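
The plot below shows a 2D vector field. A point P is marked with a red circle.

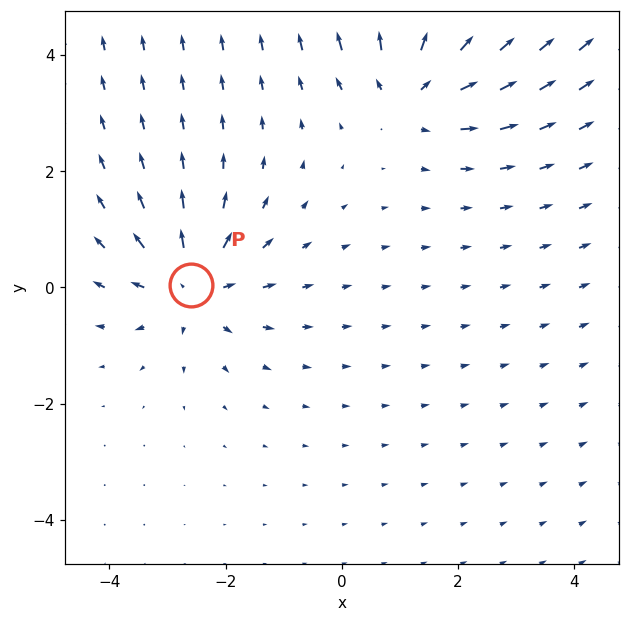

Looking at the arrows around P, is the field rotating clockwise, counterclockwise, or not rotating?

Near P at (-2.6, 0.0) the arrows show no circulation. The curl there is ≈0.

not rotating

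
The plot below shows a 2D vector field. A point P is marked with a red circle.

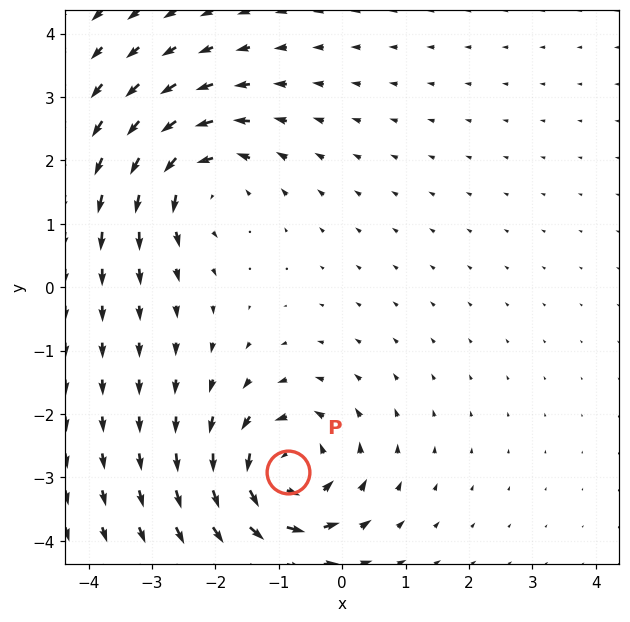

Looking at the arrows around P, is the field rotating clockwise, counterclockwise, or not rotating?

counterclockwise

Near P at (-0.9, -2.9) the arrows circulate counterclockwise. The curl (z-component) there is about +5; positive curl means counterclockwise rotation.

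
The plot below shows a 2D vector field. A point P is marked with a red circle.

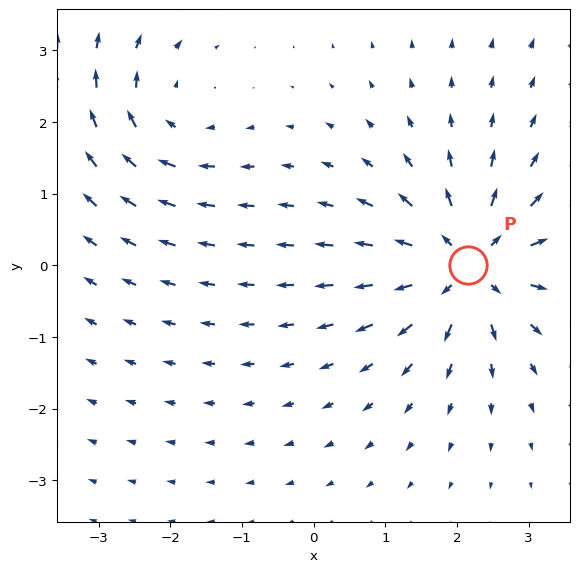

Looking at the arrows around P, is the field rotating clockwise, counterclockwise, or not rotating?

not rotating

Near P at (2.1, 0.0) the arrows show no circulation. The curl there is ≈0.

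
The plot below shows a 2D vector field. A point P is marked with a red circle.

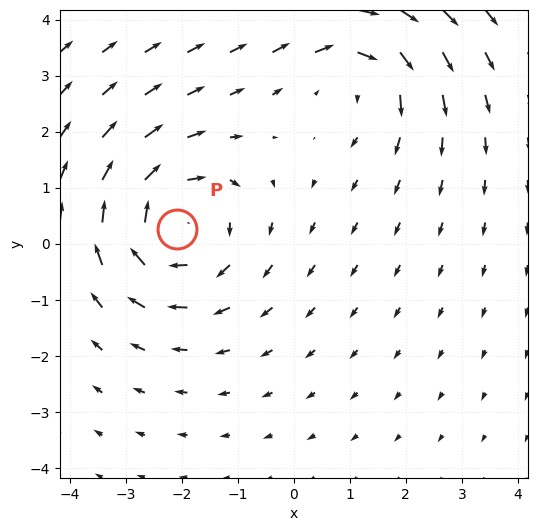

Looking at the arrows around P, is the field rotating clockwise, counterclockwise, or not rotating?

clockwise

Near P at (-2.1, 0.3) the arrows circulate clockwise. The curl (z-component) there is about -4; negative curl means clockwise rotation.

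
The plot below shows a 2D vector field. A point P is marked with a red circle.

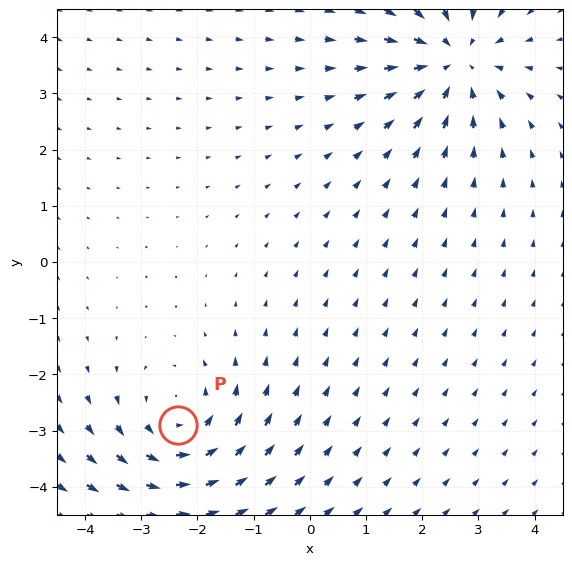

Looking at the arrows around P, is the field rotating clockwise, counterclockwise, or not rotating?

Near P at (-2.3, -2.9) the arrows circulate counterclockwise. The curl (z-component) there is about +2; positive curl means counterclockwise rotation.

counterclockwise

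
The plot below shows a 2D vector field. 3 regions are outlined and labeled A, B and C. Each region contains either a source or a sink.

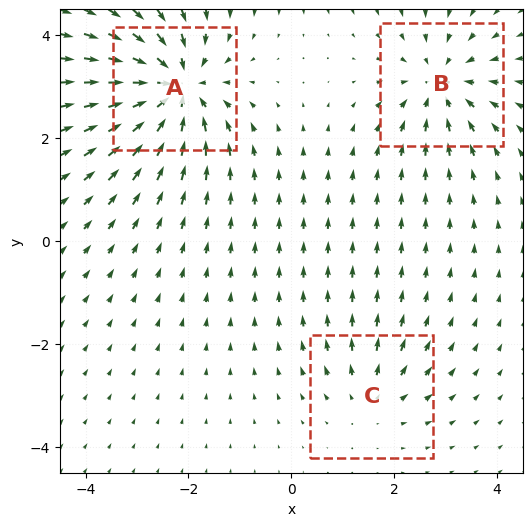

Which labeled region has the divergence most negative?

Divergence at each region's feature centre — A: about -5, B: about -4, C: about +2. Region A is most negative.

A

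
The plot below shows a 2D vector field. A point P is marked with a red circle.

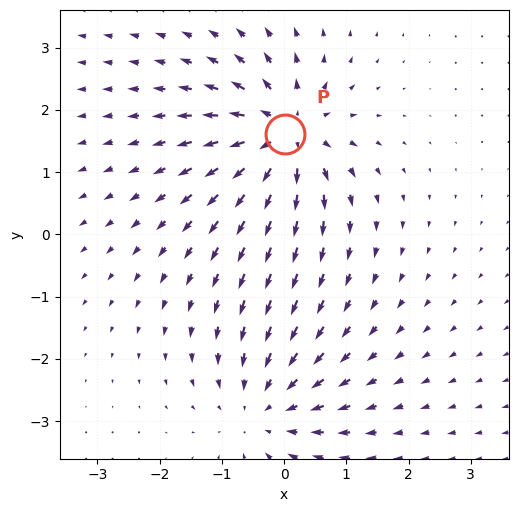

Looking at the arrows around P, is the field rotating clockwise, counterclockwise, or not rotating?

not rotating

Near P at (0.0, 1.6) the arrows show no circulation. The curl there is ≈0.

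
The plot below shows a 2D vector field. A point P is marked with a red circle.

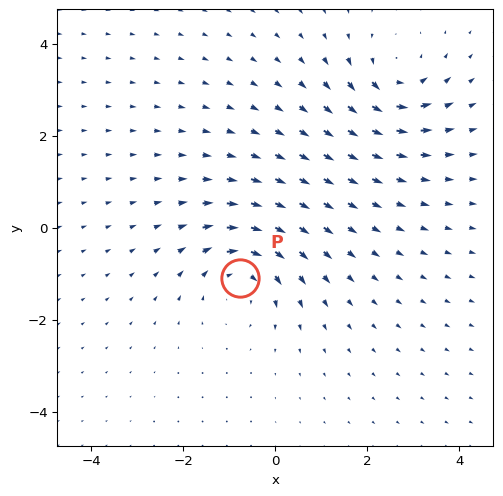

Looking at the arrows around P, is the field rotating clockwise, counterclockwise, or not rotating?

clockwise

Near P at (-0.8, -1.1) the arrows circulate clockwise. The curl (z-component) there is about -4; negative curl means clockwise rotation.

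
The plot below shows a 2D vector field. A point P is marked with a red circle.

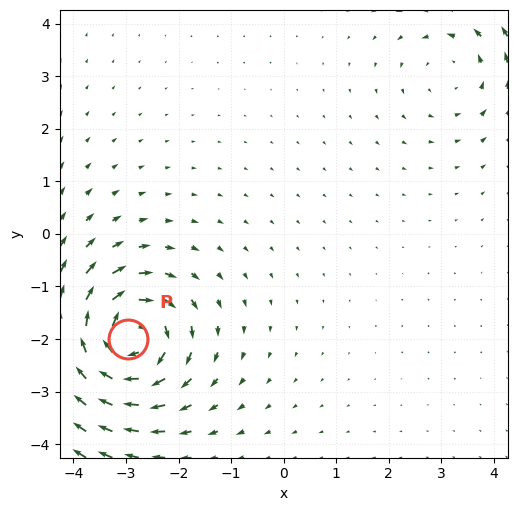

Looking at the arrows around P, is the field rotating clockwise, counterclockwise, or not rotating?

clockwise

Near P at (-3.0, -2.0) the arrows circulate clockwise. The curl (z-component) there is about -6; negative curl means clockwise rotation.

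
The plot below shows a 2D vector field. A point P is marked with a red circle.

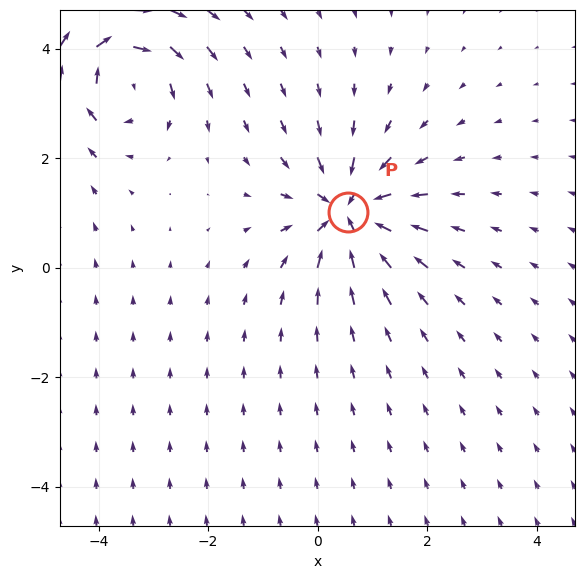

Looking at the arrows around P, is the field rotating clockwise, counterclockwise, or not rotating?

Near P at (0.6, 1.0) the arrows show no circulation. The curl there is ≈0.

not rotating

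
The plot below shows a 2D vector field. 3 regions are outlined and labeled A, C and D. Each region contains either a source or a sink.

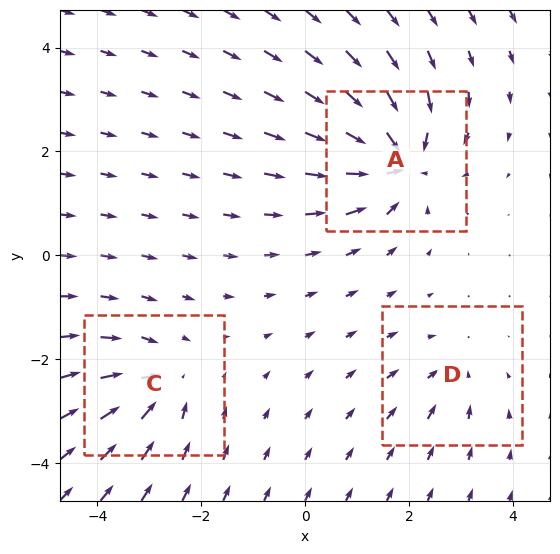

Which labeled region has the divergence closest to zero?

D

Divergence at each region's feature centre — A: about -6, C: about -4, D: about -2. Region D is closest to zero.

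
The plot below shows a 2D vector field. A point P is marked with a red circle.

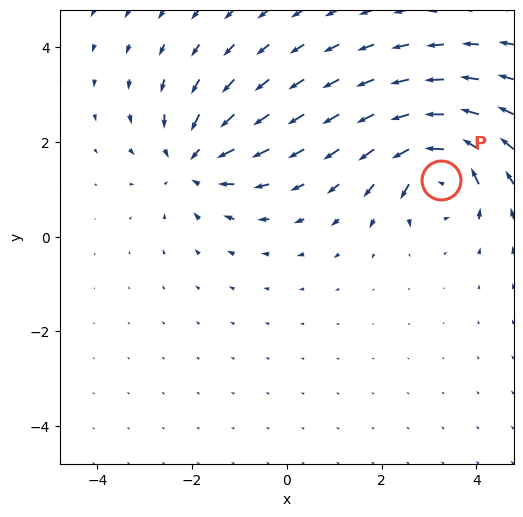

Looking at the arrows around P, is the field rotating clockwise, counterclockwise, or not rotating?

counterclockwise

Near P at (3.3, 1.2) the arrows circulate counterclockwise. The curl (z-component) there is about +6; positive curl means counterclockwise rotation.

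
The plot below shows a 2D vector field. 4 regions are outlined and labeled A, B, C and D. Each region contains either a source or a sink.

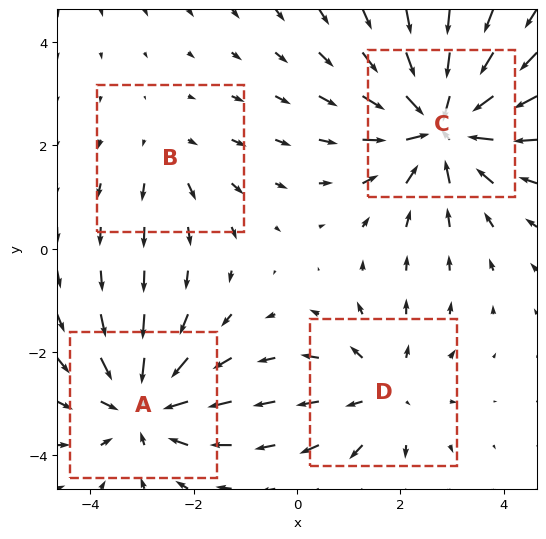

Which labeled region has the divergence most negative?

C

Divergence at each region's feature centre — A: about -4, B: about +2, C: about -6, D: about +3. Region C is most negative.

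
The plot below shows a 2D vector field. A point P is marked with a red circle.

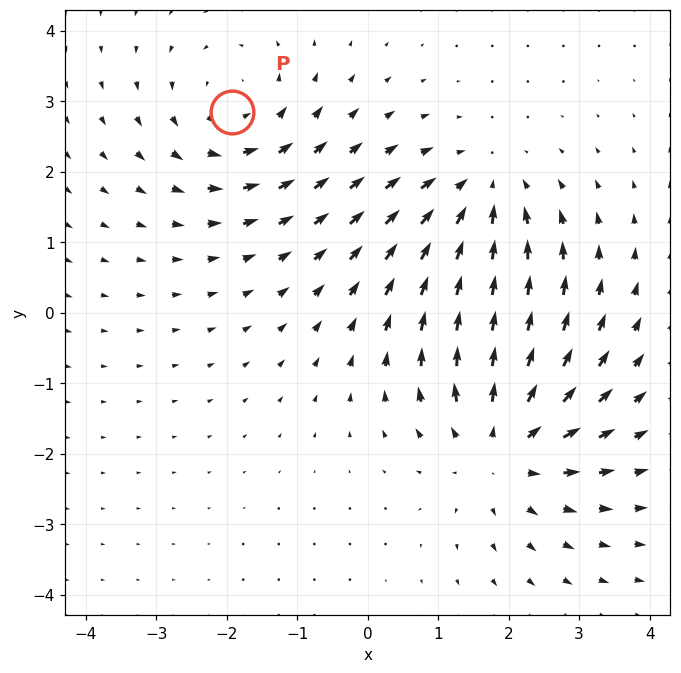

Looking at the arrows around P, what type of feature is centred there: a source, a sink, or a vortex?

At P (-1.9, 2.9) the arrows circulate counterclockwise. Divergence ≈0, curl about +4 — near-zero divergence with nonzero curl is a vortex.

vortex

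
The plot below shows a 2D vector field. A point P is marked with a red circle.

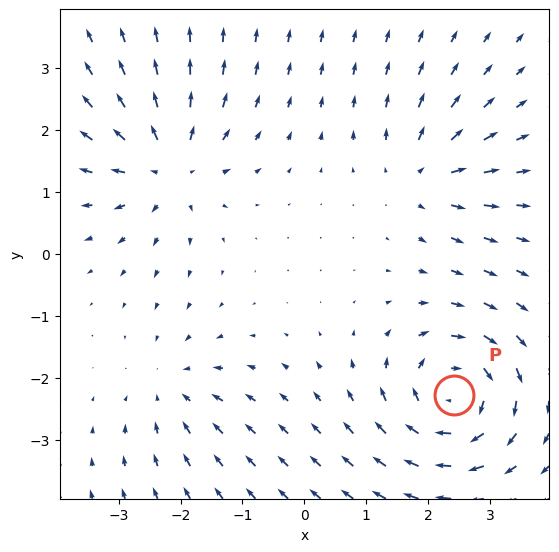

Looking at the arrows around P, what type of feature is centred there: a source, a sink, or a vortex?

vortex

At P (2.4, -2.3) the arrows circulate clockwise. Divergence ≈0, curl about -6 — near-zero divergence with nonzero curl is a vortex.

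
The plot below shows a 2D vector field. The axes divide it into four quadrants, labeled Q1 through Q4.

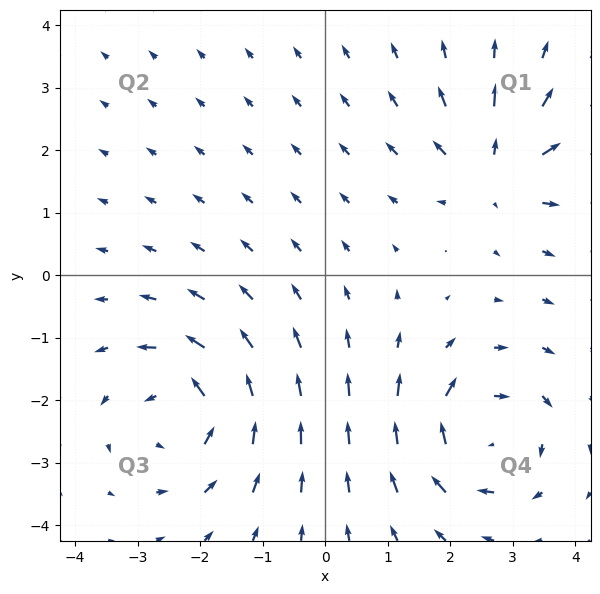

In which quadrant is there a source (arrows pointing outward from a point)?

The source sits at approximately (2.7, 1.7), which lies in quadrant Q1. The divergence there is about +4, positive as expected for a source.

Q1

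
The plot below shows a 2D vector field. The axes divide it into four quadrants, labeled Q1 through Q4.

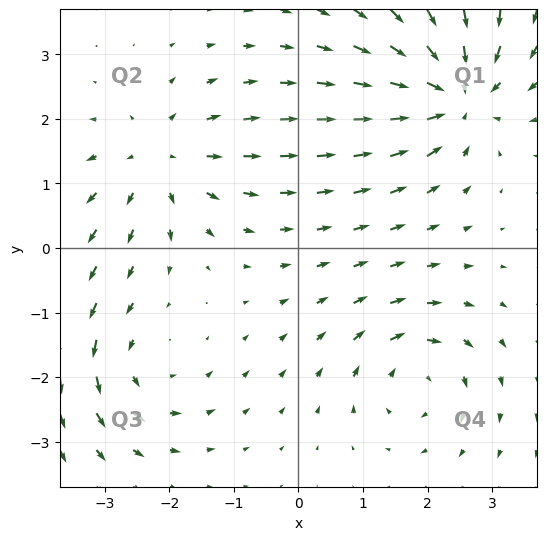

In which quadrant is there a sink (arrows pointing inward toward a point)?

Q1

The sink sits at approximately (2.4, 2.4), which lies in quadrant Q1. The divergence there is about -6, negative as expected for a sink.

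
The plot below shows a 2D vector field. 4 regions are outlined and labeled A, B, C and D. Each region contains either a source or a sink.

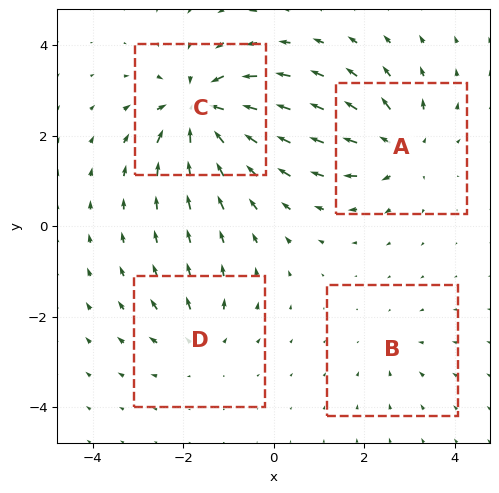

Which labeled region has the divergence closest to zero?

B

Divergence at each region's feature centre — A: about +6, B: about -2, C: about -8, D: about +4. Region B is closest to zero.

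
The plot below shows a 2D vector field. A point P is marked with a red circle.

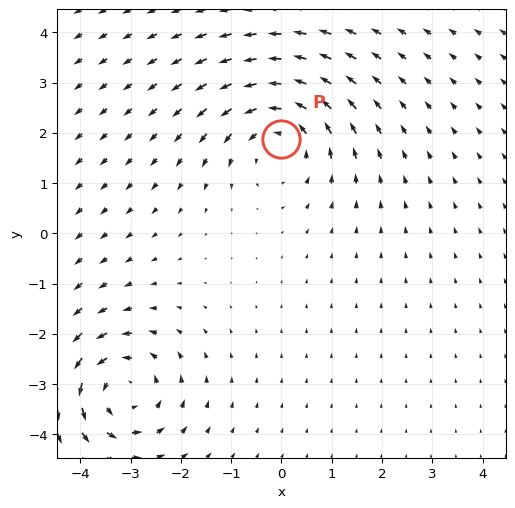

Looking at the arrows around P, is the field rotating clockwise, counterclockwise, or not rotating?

counterclockwise

Near P at (-0.0, 1.9) the arrows circulate counterclockwise. The curl (z-component) there is about +3; positive curl means counterclockwise rotation.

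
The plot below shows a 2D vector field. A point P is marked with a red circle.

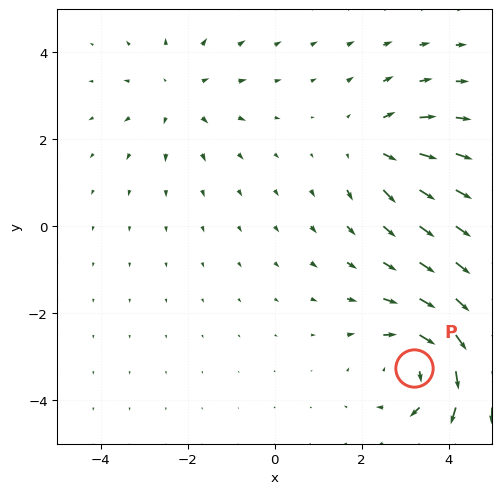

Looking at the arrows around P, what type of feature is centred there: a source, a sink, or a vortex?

vortex

At P (3.2, -3.3) the arrows circulate clockwise. Divergence ≈0, curl about -5 — near-zero divergence with nonzero curl is a vortex.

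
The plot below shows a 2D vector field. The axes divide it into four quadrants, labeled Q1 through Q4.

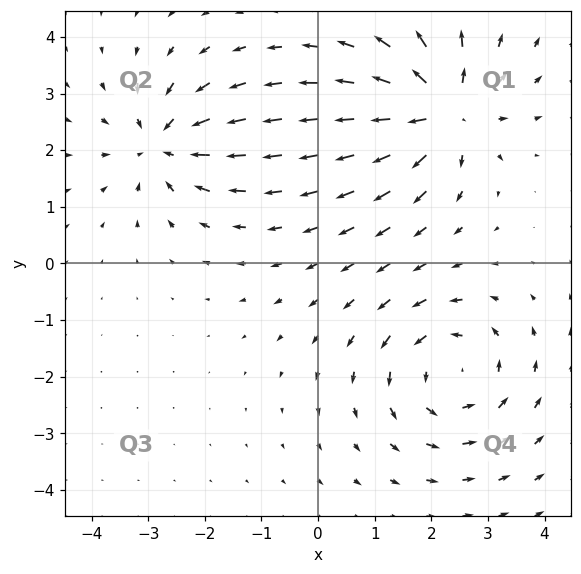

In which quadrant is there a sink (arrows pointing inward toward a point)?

The sink sits at approximately (-2.7, 2.1), which lies in quadrant Q2. The divergence there is about -5, negative as expected for a sink.

Q2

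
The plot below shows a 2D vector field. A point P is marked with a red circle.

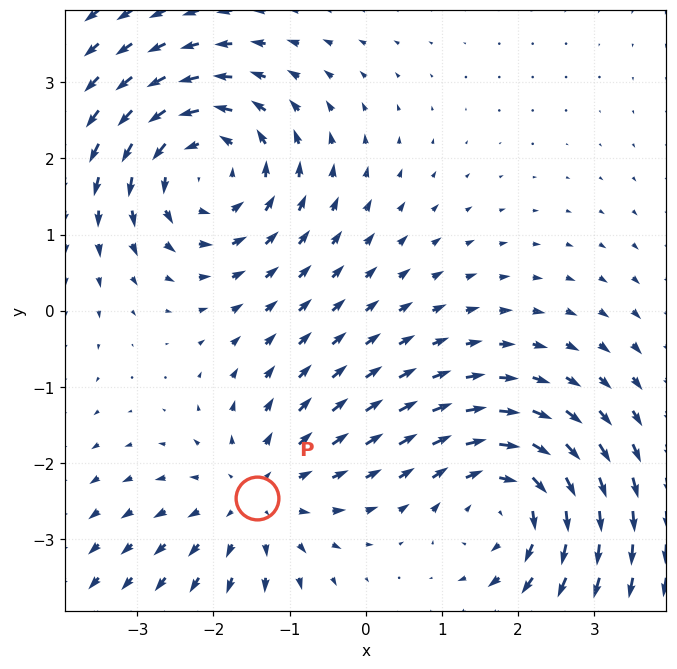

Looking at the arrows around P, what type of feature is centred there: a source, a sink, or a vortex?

source

At P (-1.4, -2.5) the arrows spread outward. Divergence about +3, curl ≈0 — positive divergence with near-zero curl is a source.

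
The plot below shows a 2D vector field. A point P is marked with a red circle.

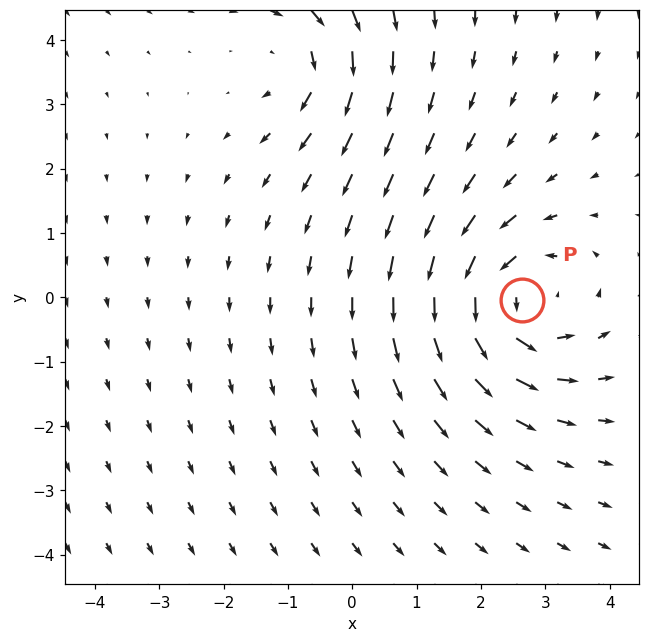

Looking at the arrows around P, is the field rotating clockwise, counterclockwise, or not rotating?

Near P at (2.6, -0.0) the arrows circulate counterclockwise. The curl (z-component) there is about +4; positive curl means counterclockwise rotation.

counterclockwise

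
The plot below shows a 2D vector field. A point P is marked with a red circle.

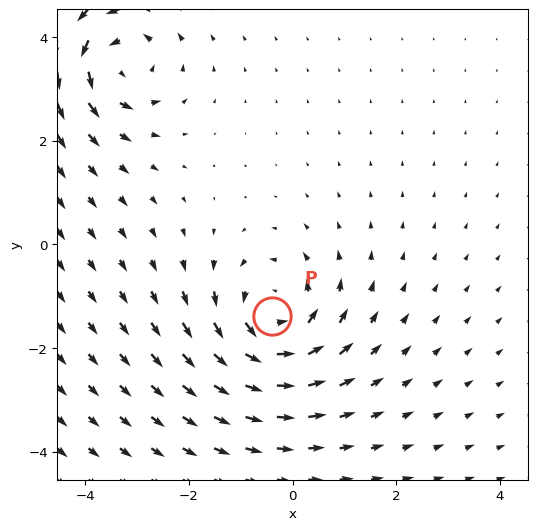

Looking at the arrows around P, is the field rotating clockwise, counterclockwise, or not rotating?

Near P at (-0.4, -1.4) the arrows circulate counterclockwise. The curl (z-component) there is about +5; positive curl means counterclockwise rotation.

counterclockwise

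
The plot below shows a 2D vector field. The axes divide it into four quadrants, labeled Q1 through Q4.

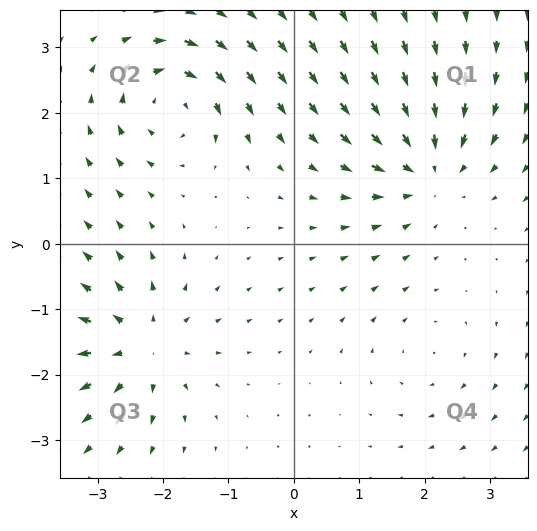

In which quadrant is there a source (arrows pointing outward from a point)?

Q3

The source sits at approximately (-2.3, -1.6), which lies in quadrant Q3. The divergence there is about +5, positive as expected for a source.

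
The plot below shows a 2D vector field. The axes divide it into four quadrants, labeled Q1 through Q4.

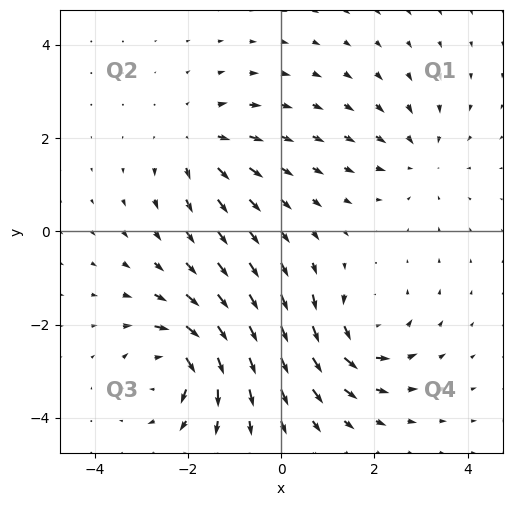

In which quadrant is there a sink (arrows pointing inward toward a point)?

Q1

The sink sits at approximately (3.0, 1.6), which lies in quadrant Q1. The divergence there is about -2, negative as expected for a sink.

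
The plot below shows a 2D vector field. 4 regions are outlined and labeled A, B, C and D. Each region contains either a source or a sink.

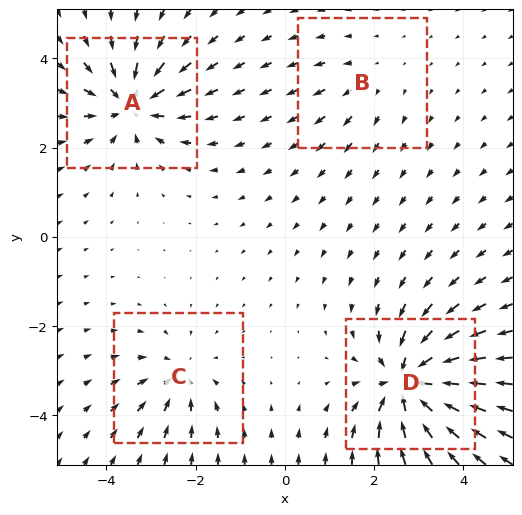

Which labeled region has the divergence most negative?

D

Divergence at each region's feature centre — A: about -6, B: about +2, C: about -4, D: about -8. Region D is most negative.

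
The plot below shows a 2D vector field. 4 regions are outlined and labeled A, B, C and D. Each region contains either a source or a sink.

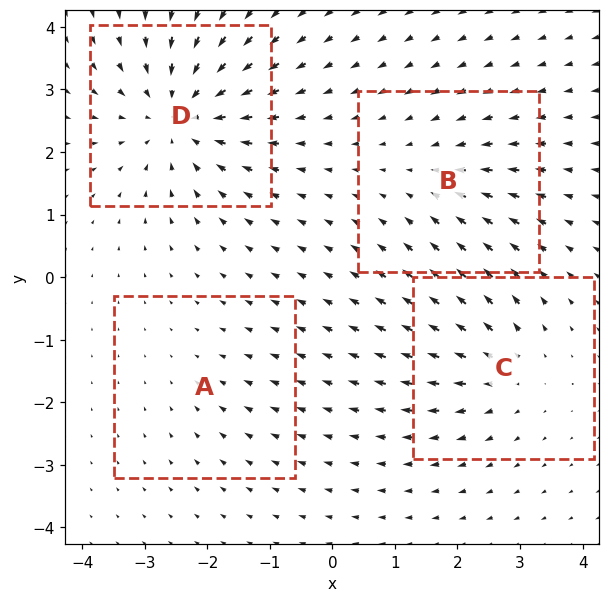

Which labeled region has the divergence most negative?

D

Divergence at each region's feature centre — A: about -2, B: about -3, C: about +4, D: about -7. Region D is most negative.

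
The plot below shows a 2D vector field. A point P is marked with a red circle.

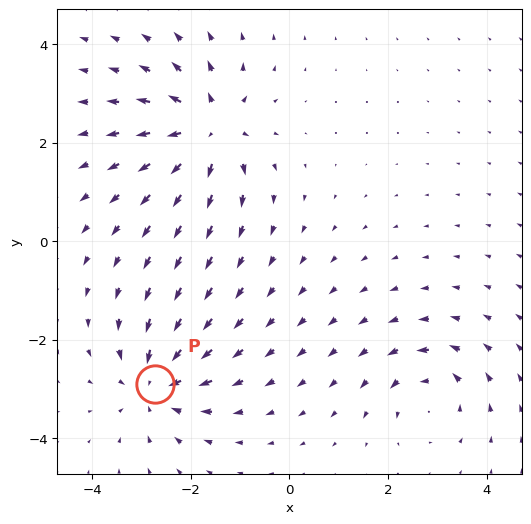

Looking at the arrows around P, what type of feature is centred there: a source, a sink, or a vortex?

sink

At P (-2.7, -2.9) the arrows converge inward. Divergence about -4, curl ≈0 — negative divergence with near-zero curl is a sink.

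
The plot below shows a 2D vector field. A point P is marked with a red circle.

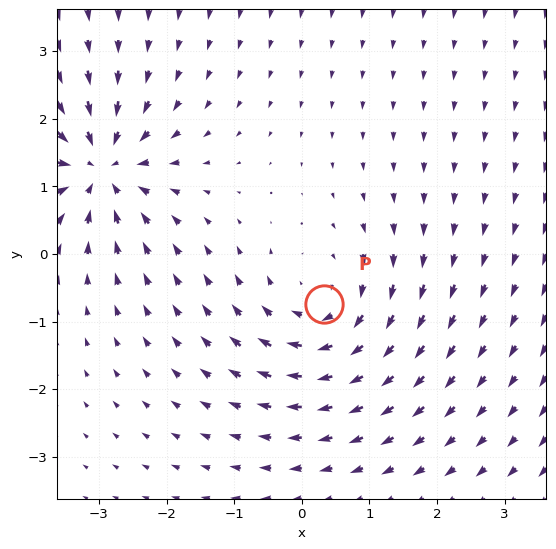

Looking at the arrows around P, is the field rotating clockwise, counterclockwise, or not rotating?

Near P at (0.3, -0.7) the arrows circulate clockwise. The curl (z-component) there is about -3; negative curl means clockwise rotation.

clockwise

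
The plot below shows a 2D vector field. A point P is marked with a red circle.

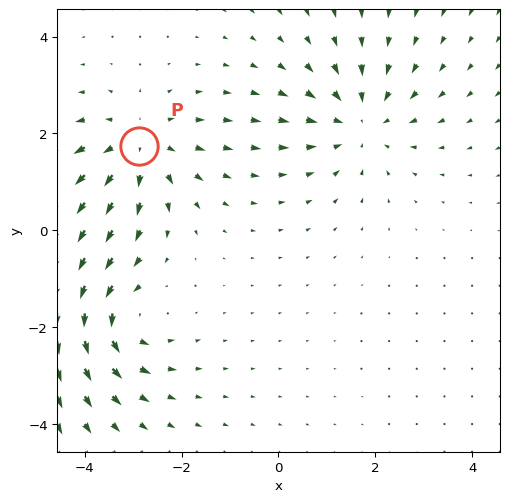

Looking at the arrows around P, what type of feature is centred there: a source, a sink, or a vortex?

source

At P (-2.9, 1.7) the arrows spread outward. Divergence about +3, curl ≈0 — positive divergence with near-zero curl is a source.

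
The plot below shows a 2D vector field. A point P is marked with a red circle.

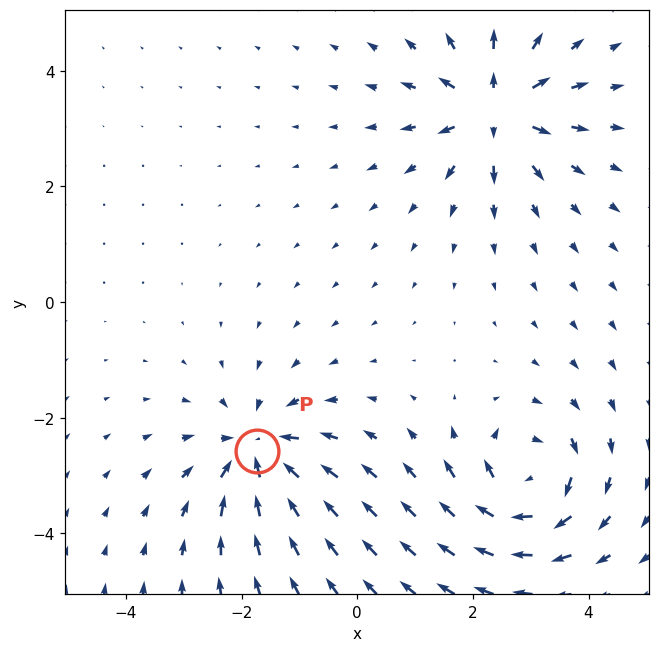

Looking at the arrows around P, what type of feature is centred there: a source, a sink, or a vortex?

sink

At P (-1.7, -2.6) the arrows converge inward. Divergence about -6, curl ≈0 — negative divergence with near-zero curl is a sink.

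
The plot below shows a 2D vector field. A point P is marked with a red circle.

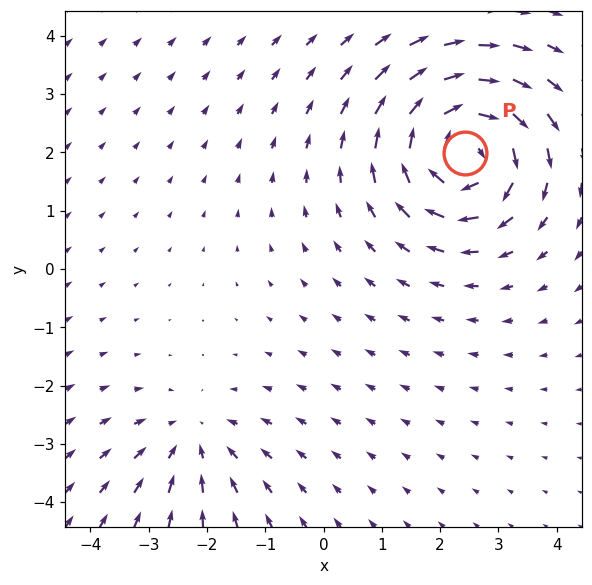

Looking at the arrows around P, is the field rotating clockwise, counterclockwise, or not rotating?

clockwise

Near P at (2.4, 2.0) the arrows circulate clockwise. The curl (z-component) there is about -6; negative curl means clockwise rotation.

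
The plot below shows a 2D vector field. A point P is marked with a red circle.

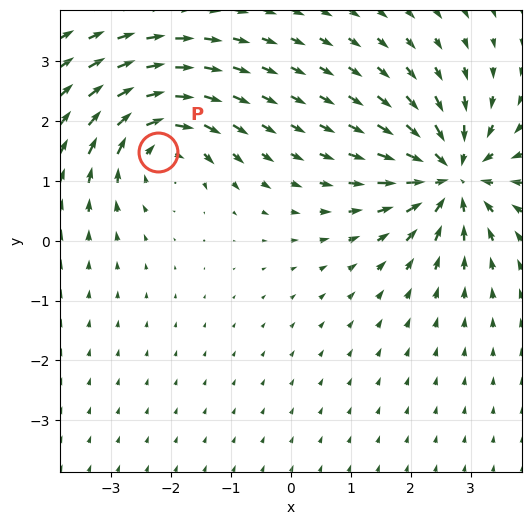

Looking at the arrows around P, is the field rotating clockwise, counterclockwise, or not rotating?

clockwise

Near P at (-2.2, 1.5) the arrows circulate clockwise. The curl (z-component) there is about -4; negative curl means clockwise rotation.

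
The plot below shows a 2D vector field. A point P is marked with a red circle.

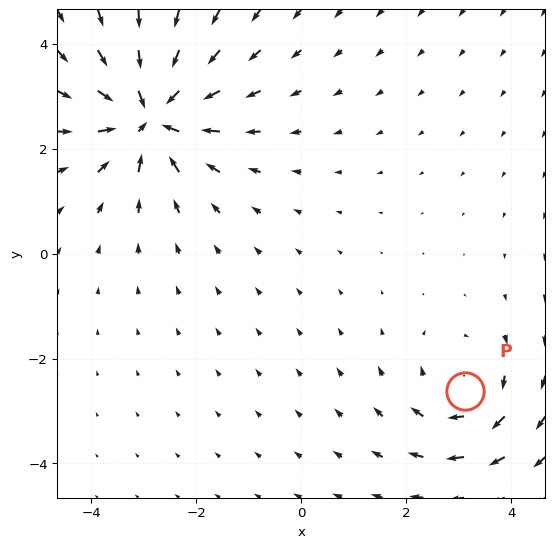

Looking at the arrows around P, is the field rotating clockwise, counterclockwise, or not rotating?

Near P at (3.1, -2.6) the arrows circulate clockwise. The curl (z-component) there is about -3; negative curl means clockwise rotation.

clockwise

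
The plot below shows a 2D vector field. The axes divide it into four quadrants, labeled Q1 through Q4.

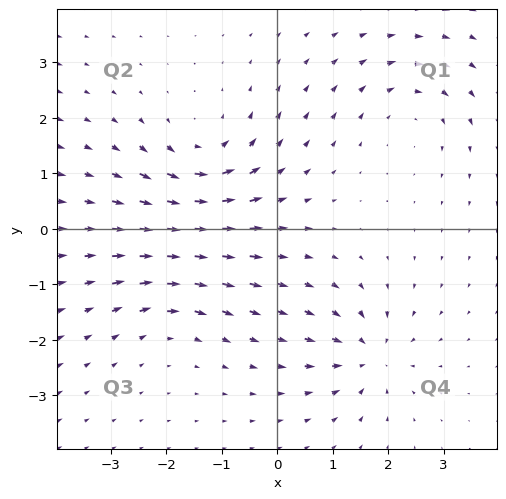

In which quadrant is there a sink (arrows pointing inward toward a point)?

The sink sits at approximately (1.7, -2.3), which lies in quadrant Q4. The divergence there is about -5, negative as expected for a sink.

Q4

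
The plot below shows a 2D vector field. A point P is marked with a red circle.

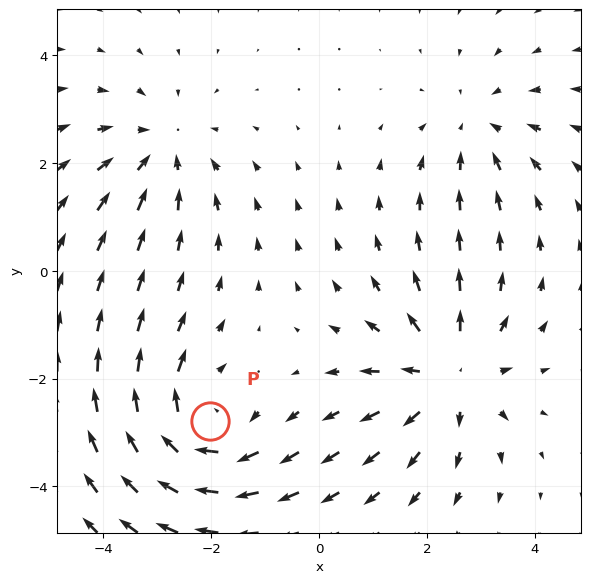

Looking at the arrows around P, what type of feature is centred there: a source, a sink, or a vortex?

vortex

At P (-2.0, -2.8) the arrows circulate clockwise. Divergence ≈0, curl about -4 — near-zero divergence with nonzero curl is a vortex.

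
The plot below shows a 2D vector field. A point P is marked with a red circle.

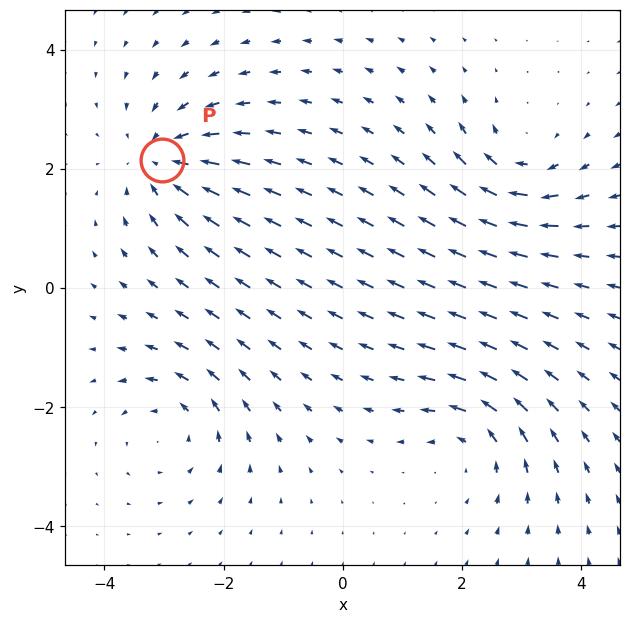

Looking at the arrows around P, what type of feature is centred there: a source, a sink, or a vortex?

At P (-3.0, 2.1) the arrows converge inward. Divergence about -5, curl ≈0 — negative divergence with near-zero curl is a sink.

sink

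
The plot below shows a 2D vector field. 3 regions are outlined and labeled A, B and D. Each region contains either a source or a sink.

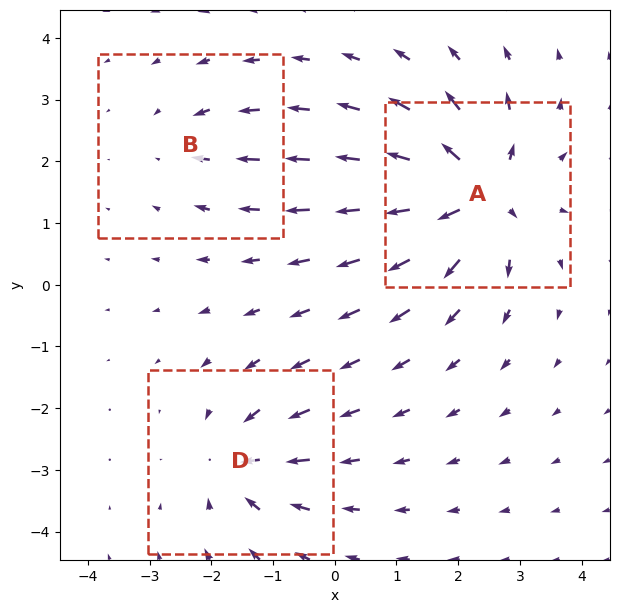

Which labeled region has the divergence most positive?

Divergence at each region's feature centre — A: about +7, B: about -2, D: about -4. Region A is most positive.

A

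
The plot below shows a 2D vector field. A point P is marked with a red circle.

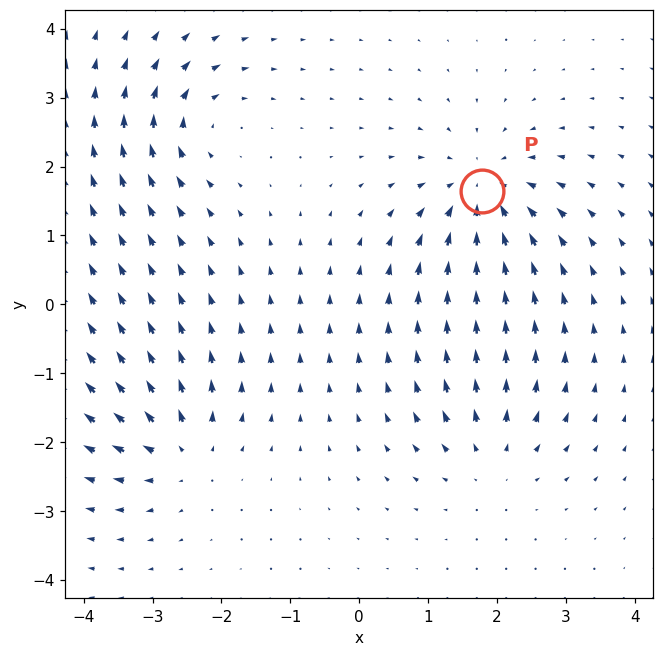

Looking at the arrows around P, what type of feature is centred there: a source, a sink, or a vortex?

sink

At P (1.8, 1.6) the arrows converge inward. Divergence about -5, curl ≈0 — negative divergence with near-zero curl is a sink.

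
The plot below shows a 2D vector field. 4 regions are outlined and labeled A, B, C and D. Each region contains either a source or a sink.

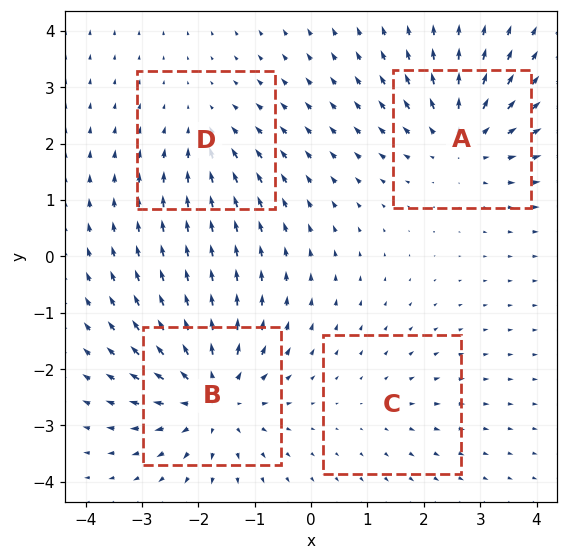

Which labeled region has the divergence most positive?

Divergence at each region's feature centre — A: about +5, B: about +6, C: about +2, D: about -3. Region B is most positive.

B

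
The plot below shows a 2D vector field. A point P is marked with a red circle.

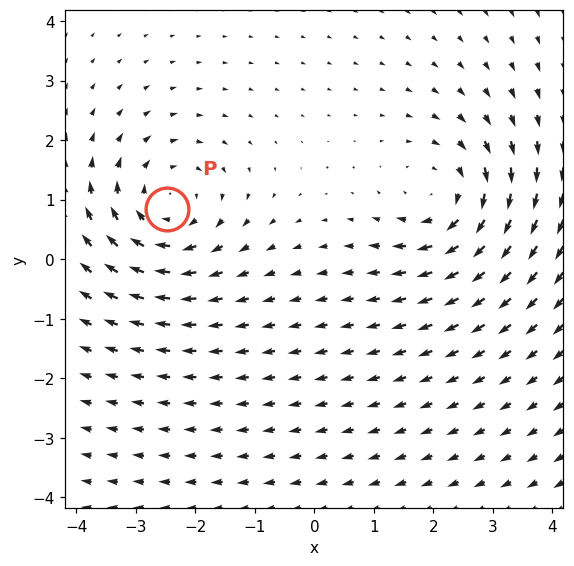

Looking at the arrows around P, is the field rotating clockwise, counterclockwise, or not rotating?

clockwise

Near P at (-2.5, 0.8) the arrows circulate clockwise. The curl (z-component) there is about -4; negative curl means clockwise rotation.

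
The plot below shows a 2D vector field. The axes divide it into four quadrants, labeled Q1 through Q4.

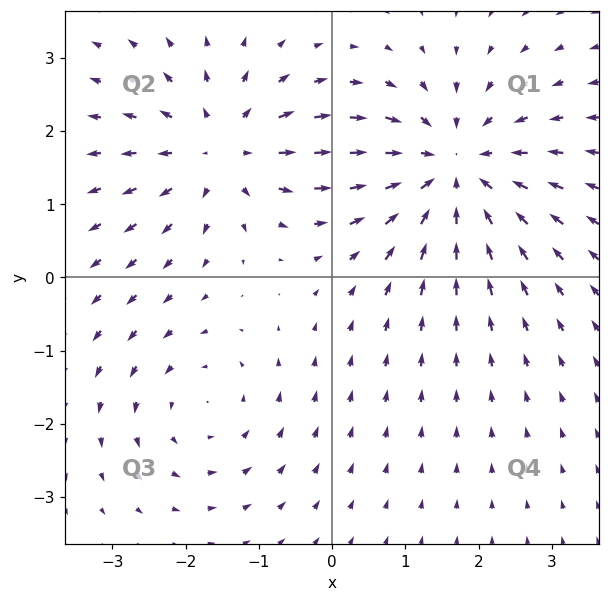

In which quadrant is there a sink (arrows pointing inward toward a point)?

Q1

The sink sits at approximately (1.7, 1.5), which lies in quadrant Q1. The divergence there is about -4, negative as expected for a sink.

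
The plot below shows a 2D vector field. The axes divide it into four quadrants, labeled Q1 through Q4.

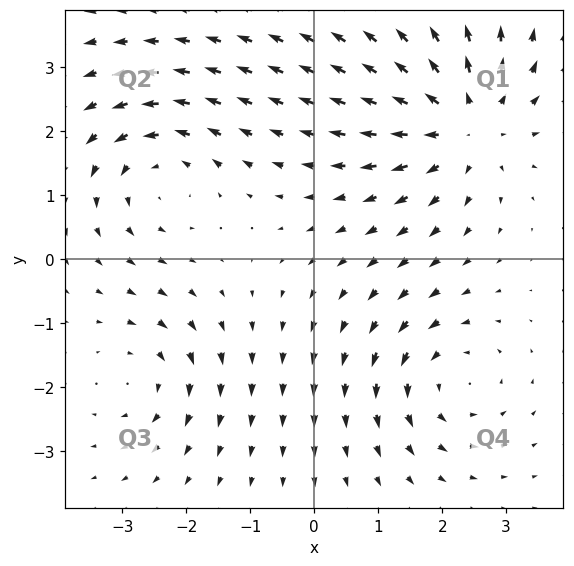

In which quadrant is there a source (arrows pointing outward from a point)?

Q1

The source sits at approximately (2.3, 2.1), which lies in quadrant Q1. The divergence there is about +5, positive as expected for a source.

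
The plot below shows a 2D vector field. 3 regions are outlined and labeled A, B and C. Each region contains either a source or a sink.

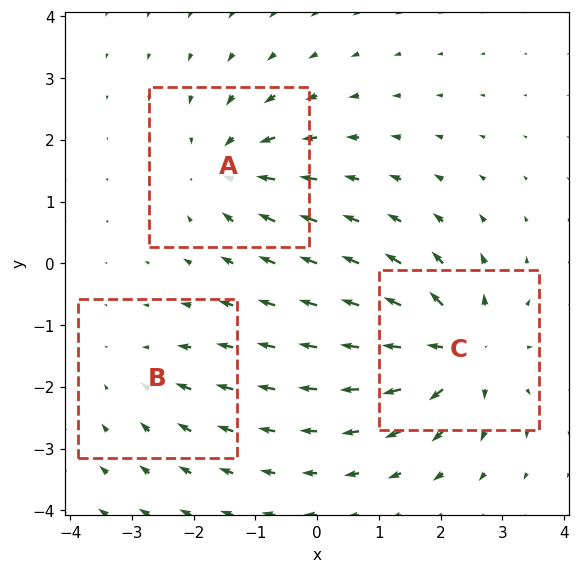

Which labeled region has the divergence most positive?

C

Divergence at each region's feature centre — A: about -4, B: about -2, C: about +6. Region C is most positive.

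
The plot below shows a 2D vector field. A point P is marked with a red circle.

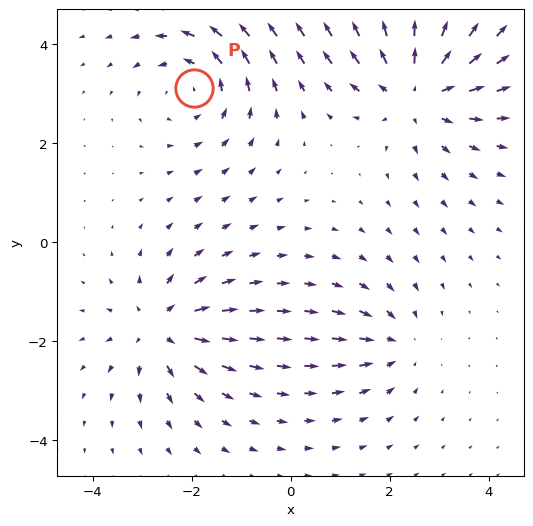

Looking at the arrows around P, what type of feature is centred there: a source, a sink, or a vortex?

At P (-1.9, 3.1) the arrows circulate counterclockwise. Divergence ≈0, curl about +4 — near-zero divergence with nonzero curl is a vortex.

vortex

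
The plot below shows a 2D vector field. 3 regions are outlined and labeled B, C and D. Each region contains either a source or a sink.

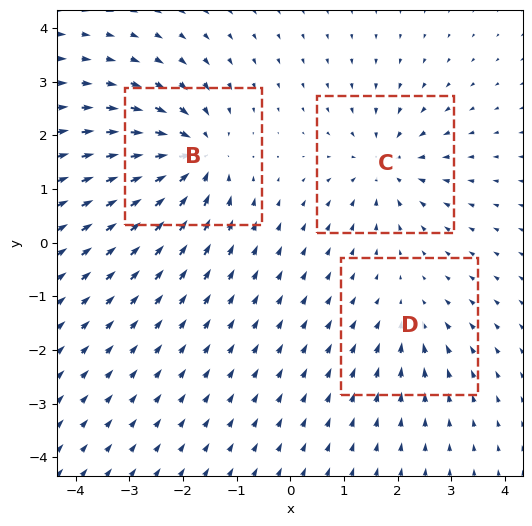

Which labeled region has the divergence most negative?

B

Divergence at each region's feature centre — B: about -6, C: about -4, D: about -2. Region B is most negative.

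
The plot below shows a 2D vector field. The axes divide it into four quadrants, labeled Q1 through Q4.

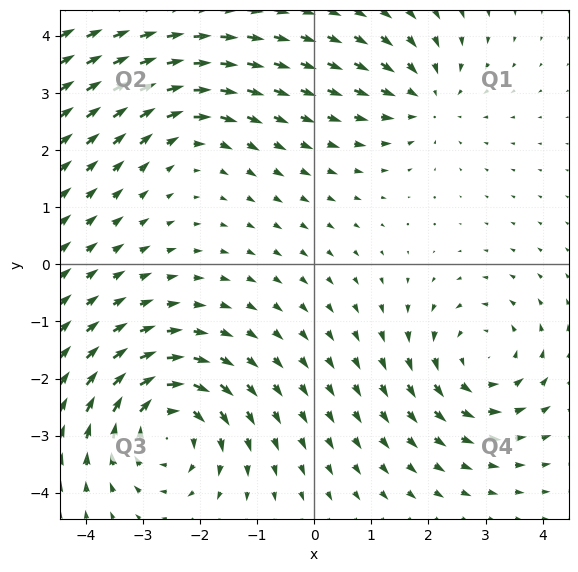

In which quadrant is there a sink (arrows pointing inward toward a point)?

The sink sits at approximately (2.0, 2.9), which lies in quadrant Q1. The divergence there is about -3, negative as expected for a sink.

Q1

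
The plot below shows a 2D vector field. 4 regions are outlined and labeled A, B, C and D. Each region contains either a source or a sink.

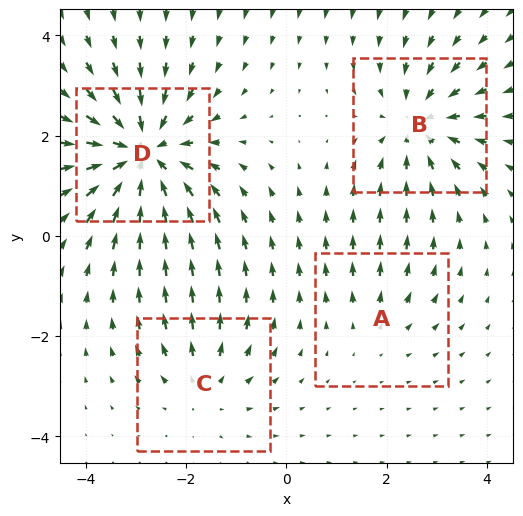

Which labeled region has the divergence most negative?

Divergence at each region's feature centre — A: about +2, B: about -5, C: about +3, D: about -7. Region D is most negative.

D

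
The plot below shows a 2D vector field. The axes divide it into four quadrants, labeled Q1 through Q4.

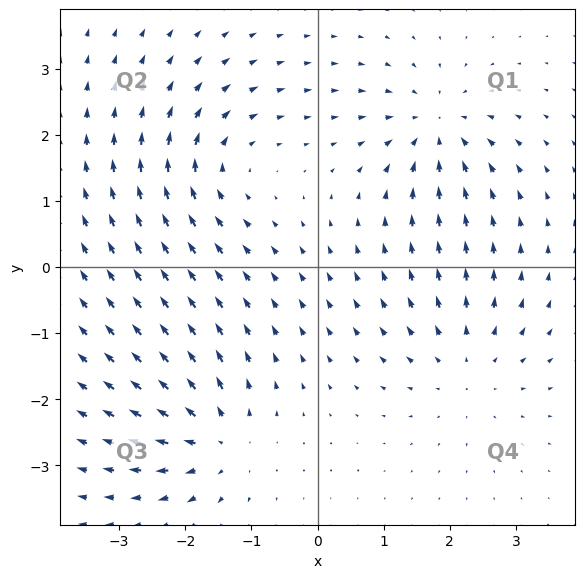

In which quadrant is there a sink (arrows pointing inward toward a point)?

The sink sits at approximately (1.8, 2.1), which lies in quadrant Q1. The divergence there is about -6, negative as expected for a sink.

Q1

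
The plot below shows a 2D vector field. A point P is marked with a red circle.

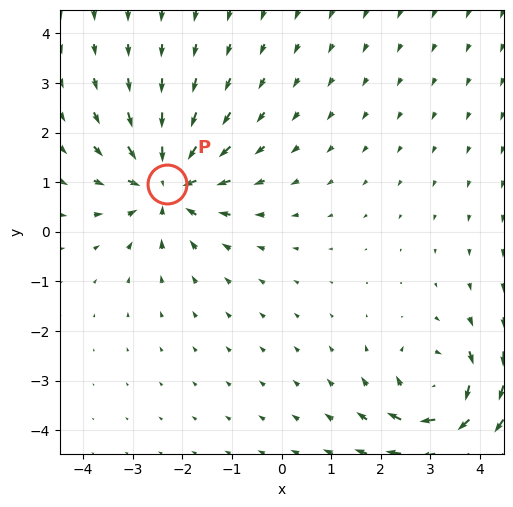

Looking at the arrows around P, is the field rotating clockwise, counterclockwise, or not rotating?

not rotating

Near P at (-2.3, 1.0) the arrows show no circulation. The curl there is ≈0.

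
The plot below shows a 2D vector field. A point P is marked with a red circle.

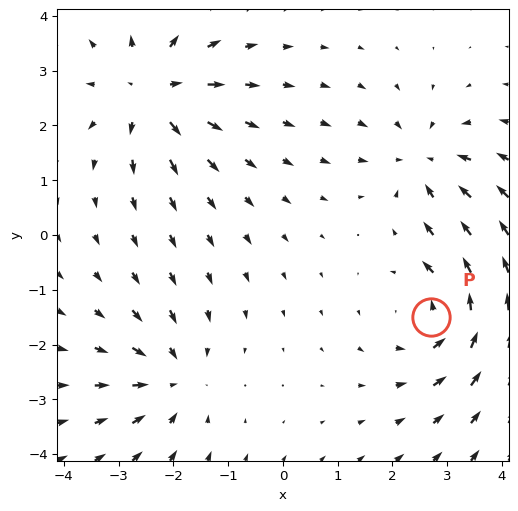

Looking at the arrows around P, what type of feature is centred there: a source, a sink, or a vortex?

At P (2.7, -1.5) the arrows circulate counterclockwise. Divergence ≈0, curl about +4 — near-zero divergence with nonzero curl is a vortex.

vortex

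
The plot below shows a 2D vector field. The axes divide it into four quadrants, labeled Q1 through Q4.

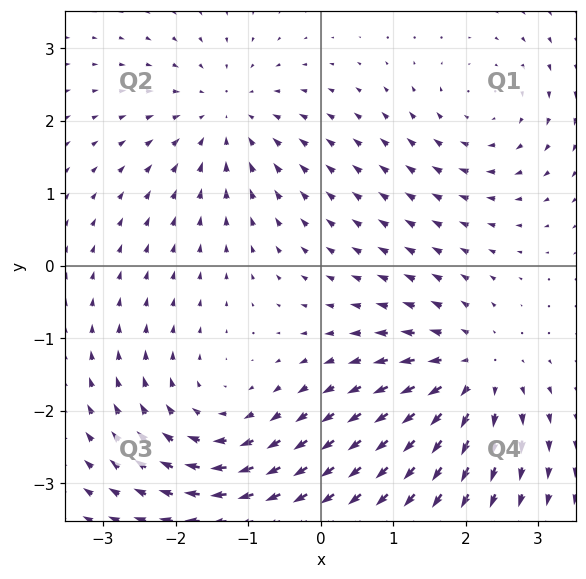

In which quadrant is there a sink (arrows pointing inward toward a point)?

The sink sits at approximately (-1.3, 2.1), which lies in quadrant Q2. The divergence there is about -4, negative as expected for a sink.

Q2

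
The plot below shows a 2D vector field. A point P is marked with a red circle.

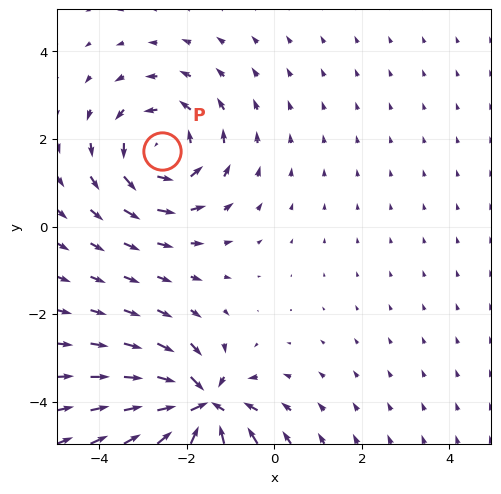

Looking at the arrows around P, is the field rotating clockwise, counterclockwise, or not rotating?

counterclockwise

Near P at (-2.6, 1.7) the arrows circulate counterclockwise. The curl (z-component) there is about +3; positive curl means counterclockwise rotation.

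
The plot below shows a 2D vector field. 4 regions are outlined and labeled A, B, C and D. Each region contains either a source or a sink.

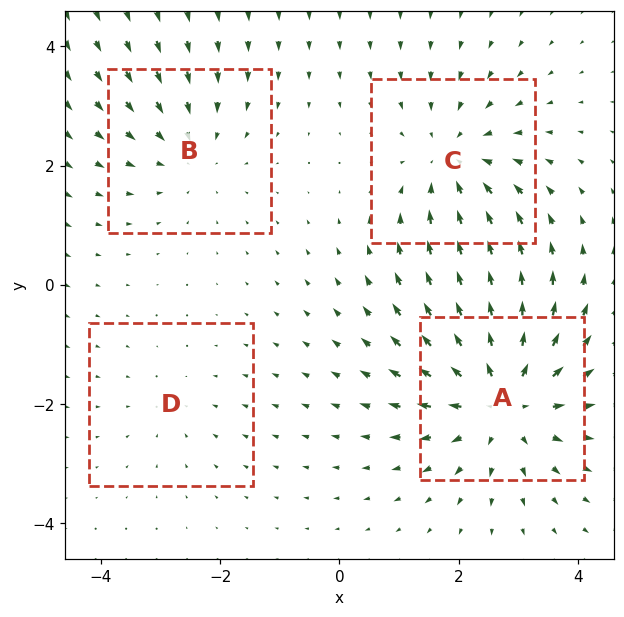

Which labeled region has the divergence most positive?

Divergence at each region's feature centre — A: about +6, B: about -3, C: about -4, D: about -2. Region A is most positive.

A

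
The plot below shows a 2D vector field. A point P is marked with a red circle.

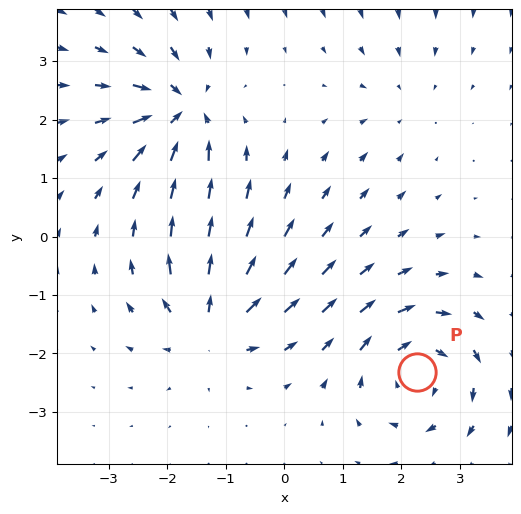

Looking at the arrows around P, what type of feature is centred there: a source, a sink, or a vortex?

At P (2.3, -2.3) the arrows circulate clockwise. Divergence ≈0, curl about -5 — near-zero divergence with nonzero curl is a vortex.

vortex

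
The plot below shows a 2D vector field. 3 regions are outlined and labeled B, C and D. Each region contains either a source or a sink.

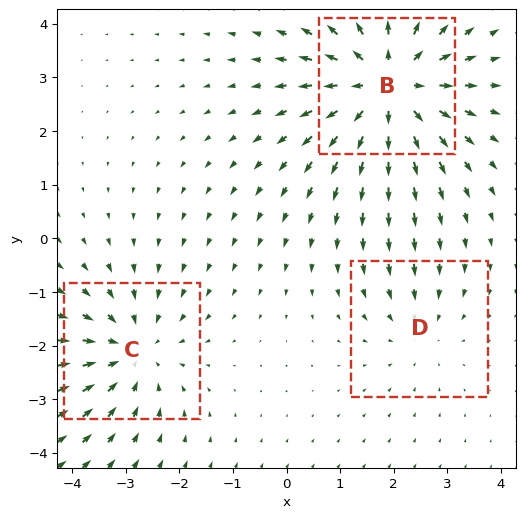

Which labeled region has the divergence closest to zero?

Divergence at each region's feature centre — B: about +4, C: about -3, D: about -2. Region D is closest to zero.

D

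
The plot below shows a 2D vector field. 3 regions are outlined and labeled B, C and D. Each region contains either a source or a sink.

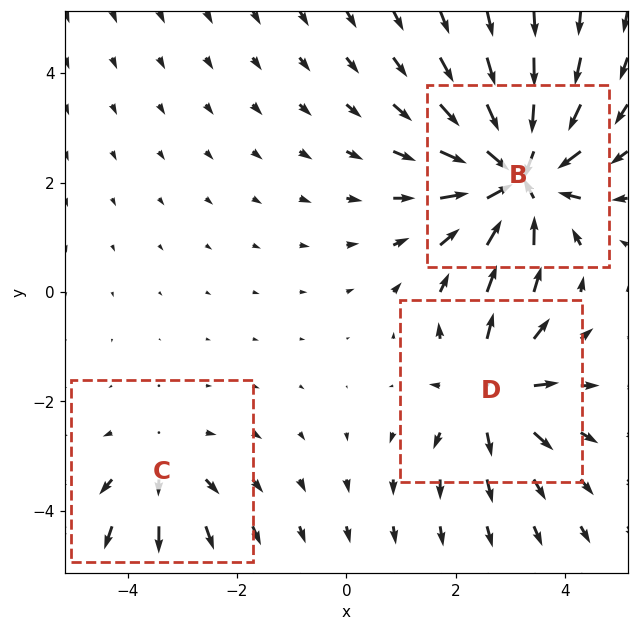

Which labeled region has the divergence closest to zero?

Divergence at each region's feature centre — B: about -5, C: about +2, D: about +4. Region C is closest to zero.

C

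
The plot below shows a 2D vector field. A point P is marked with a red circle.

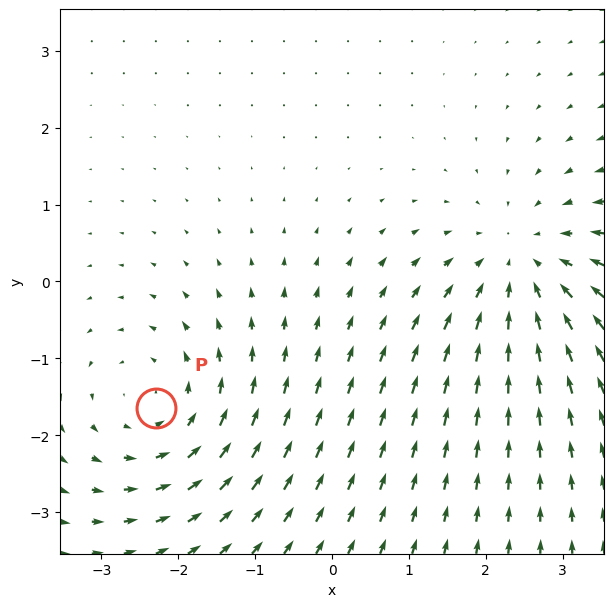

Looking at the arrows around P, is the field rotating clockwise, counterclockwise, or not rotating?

counterclockwise

Near P at (-2.3, -1.7) the arrows circulate counterclockwise. The curl (z-component) there is about +4; positive curl means counterclockwise rotation.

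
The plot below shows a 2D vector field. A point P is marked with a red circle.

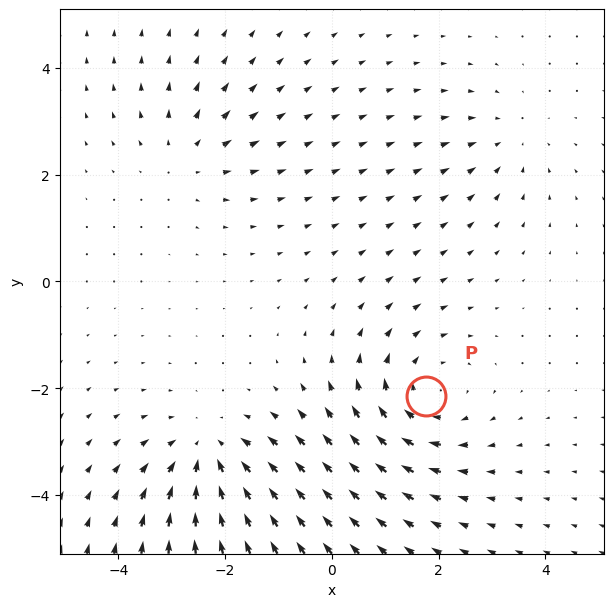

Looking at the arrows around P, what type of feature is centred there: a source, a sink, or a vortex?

At P (1.8, -2.1) the arrows circulate clockwise. Divergence ≈0, curl about -4 — near-zero divergence with nonzero curl is a vortex.

vortex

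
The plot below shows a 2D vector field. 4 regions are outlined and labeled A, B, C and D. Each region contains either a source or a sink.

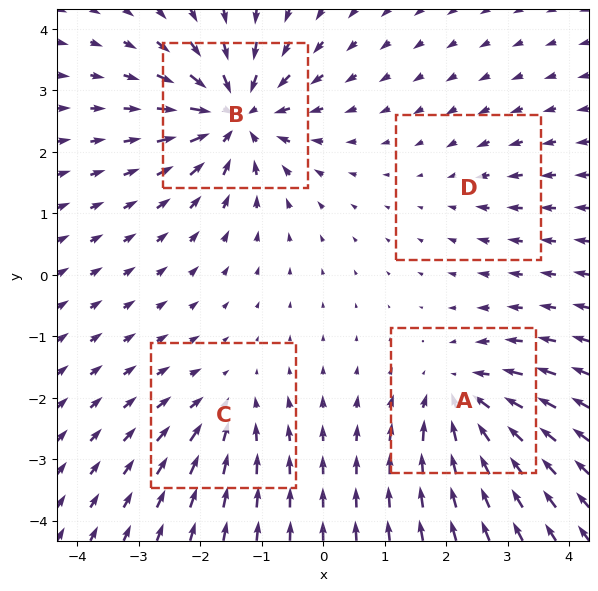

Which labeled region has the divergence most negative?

Divergence at each region's feature centre — A: about -6, B: about -8, C: about -4, D: about -2. Region B is most negative.

B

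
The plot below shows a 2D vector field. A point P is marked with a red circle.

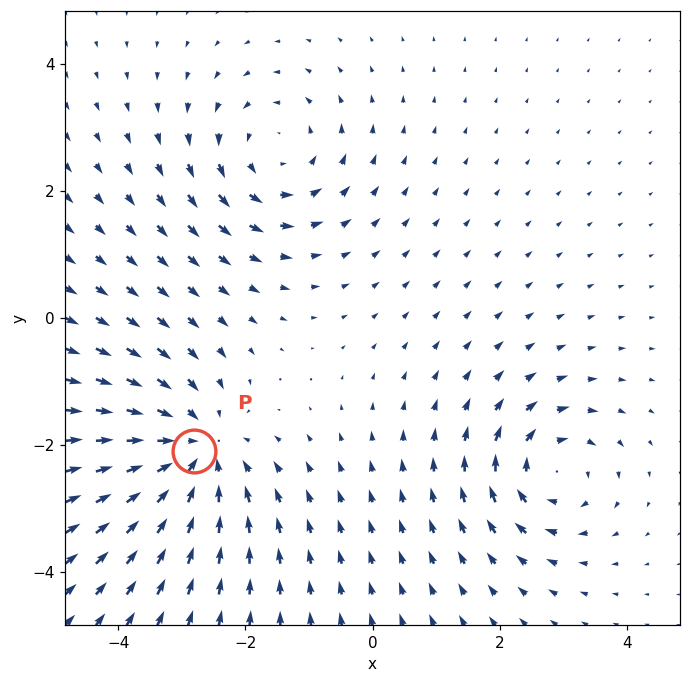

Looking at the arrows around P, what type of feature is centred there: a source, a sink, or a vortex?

sink

At P (-2.8, -2.1) the arrows converge inward. Divergence about -4, curl ≈0 — negative divergence with near-zero curl is a sink.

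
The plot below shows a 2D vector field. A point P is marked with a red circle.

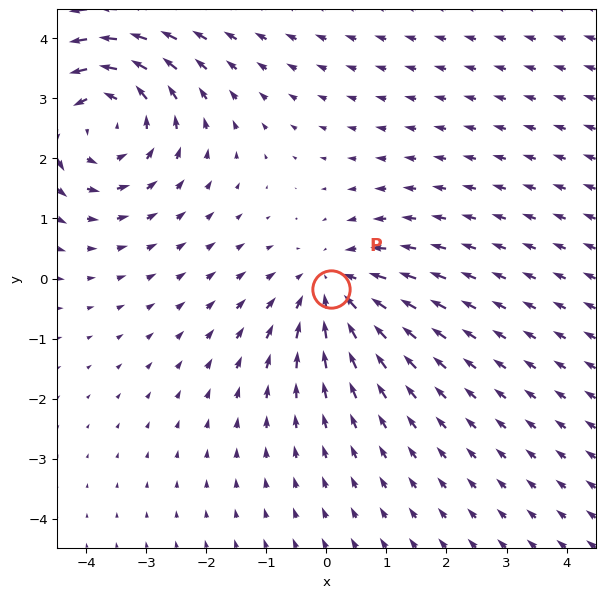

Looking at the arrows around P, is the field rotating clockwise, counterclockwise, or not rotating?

Near P at (0.1, -0.2) the arrows show no circulation. The curl there is ≈0.

not rotating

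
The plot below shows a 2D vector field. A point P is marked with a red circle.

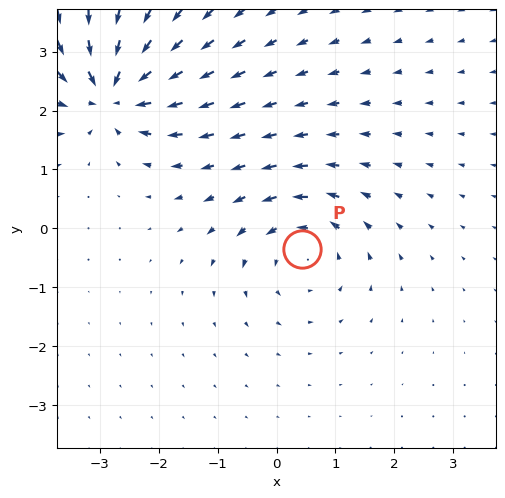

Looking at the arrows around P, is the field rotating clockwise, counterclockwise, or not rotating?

counterclockwise

Near P at (0.4, -0.4) the arrows circulate counterclockwise. The curl (z-component) there is about +3; positive curl means counterclockwise rotation.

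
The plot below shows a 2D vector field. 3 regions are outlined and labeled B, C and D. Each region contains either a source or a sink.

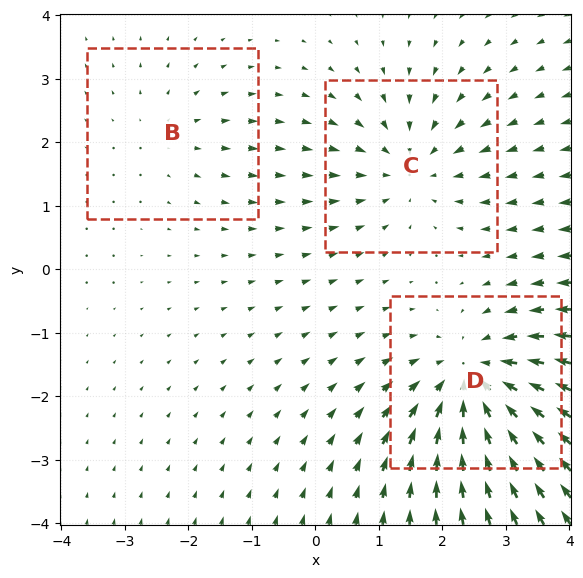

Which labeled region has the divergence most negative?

Divergence at each region's feature centre — B: about +2, C: about -3, D: about -4. Region D is most negative.

D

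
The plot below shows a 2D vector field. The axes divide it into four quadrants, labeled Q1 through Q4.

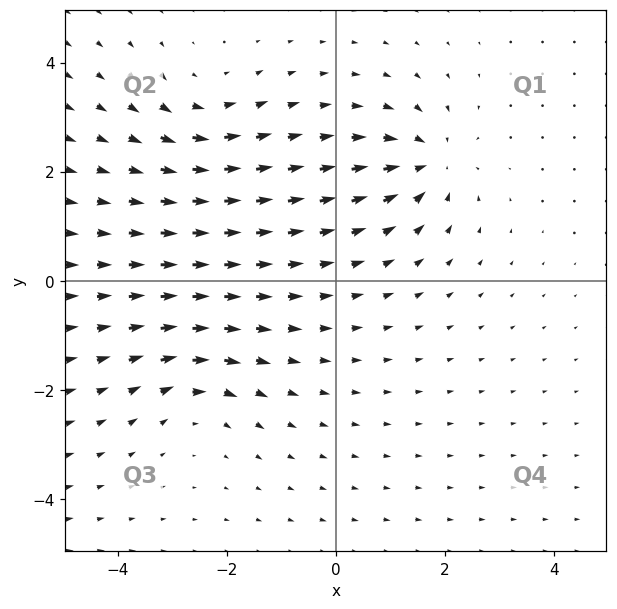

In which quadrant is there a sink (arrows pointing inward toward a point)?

Q1

The sink sits at approximately (1.7, 2.2), which lies in quadrant Q1. The divergence there is about -4, negative as expected for a sink.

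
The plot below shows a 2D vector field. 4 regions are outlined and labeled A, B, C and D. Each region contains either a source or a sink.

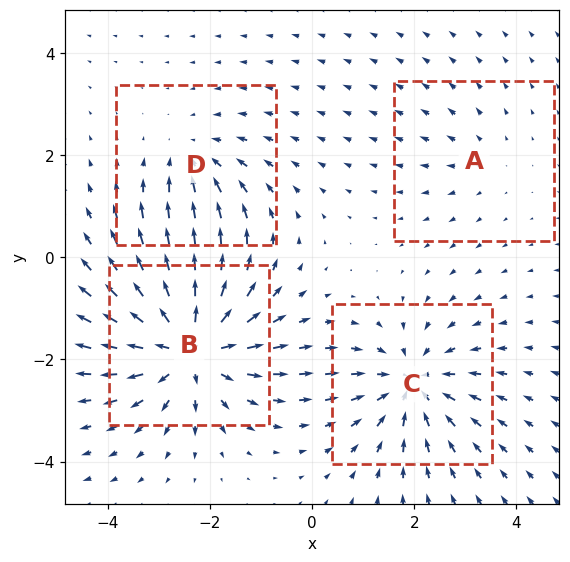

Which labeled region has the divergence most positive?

B

Divergence at each region's feature centre — A: about +2, B: about +7, C: about -5, D: about -3. Region B is most positive.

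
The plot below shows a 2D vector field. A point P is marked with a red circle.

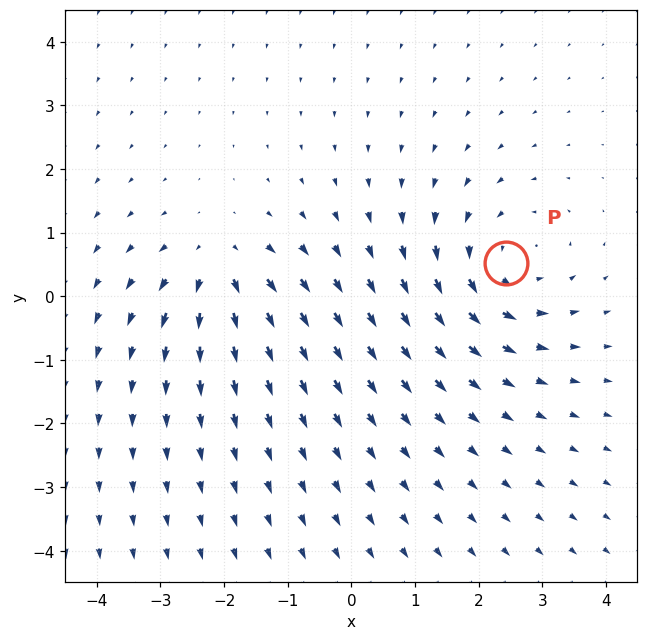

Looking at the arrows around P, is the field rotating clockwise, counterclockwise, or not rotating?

Near P at (2.4, 0.5) the arrows circulate counterclockwise. The curl (z-component) there is about +4; positive curl means counterclockwise rotation.

counterclockwise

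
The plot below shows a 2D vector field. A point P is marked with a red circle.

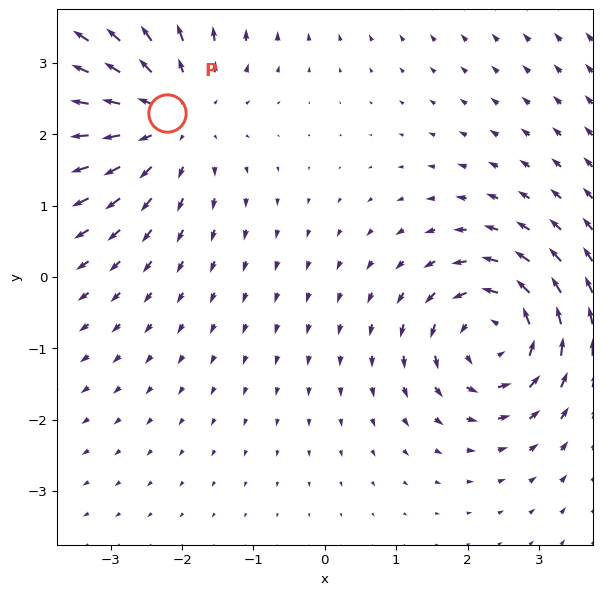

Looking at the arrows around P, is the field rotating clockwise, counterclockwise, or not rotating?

Near P at (-2.2, 2.3) the arrows show no circulation. The curl there is ≈0.

not rotating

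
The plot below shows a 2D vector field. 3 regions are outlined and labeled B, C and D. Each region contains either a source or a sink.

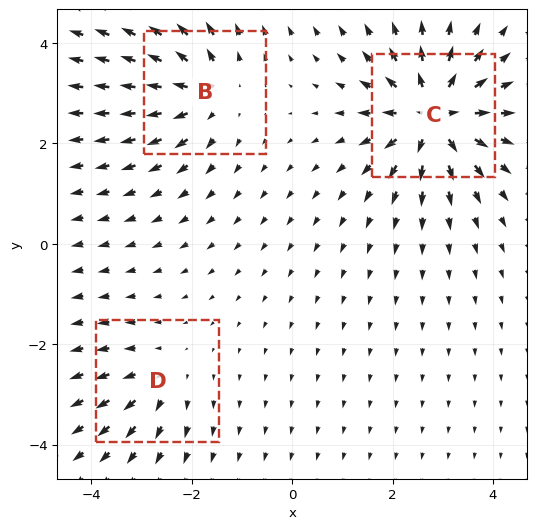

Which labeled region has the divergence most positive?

C

Divergence at each region's feature centre — B: about +4, C: about +6, D: about +2. Region C is most positive.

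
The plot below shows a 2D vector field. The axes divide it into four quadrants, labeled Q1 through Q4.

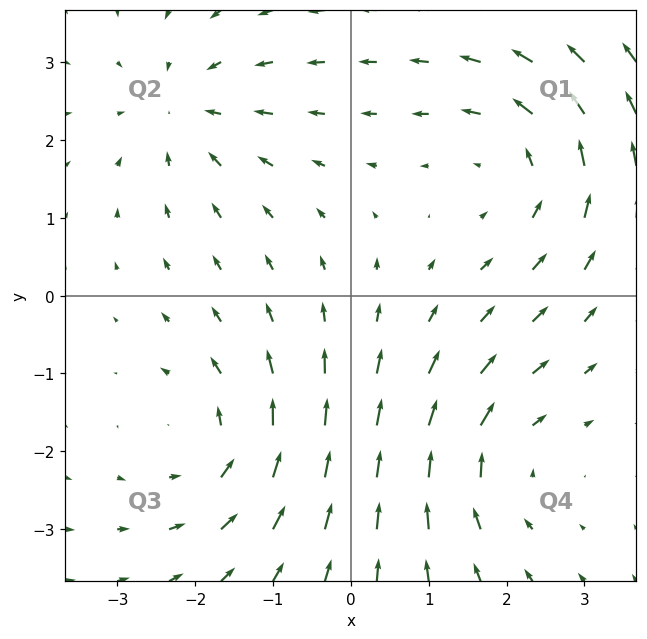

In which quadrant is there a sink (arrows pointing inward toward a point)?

Q2

The sink sits at approximately (-2.1, 2.4), which lies in quadrant Q2. The divergence there is about -4, negative as expected for a sink.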